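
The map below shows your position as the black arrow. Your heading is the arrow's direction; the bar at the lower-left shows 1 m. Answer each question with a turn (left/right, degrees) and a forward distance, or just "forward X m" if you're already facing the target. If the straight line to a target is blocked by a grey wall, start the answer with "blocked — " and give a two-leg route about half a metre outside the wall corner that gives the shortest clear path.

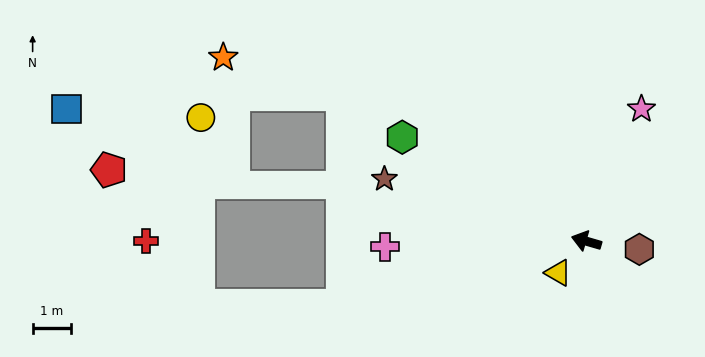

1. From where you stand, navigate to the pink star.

turn right 96°, forward 3.7 m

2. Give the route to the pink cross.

turn left 18°, forward 5.3 m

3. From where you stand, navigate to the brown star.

forward 5.5 m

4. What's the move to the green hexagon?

turn right 13°, forward 5.5 m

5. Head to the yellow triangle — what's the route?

turn left 64°, forward 1.1 m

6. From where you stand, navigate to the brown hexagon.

turn right 173°, forward 1.4 m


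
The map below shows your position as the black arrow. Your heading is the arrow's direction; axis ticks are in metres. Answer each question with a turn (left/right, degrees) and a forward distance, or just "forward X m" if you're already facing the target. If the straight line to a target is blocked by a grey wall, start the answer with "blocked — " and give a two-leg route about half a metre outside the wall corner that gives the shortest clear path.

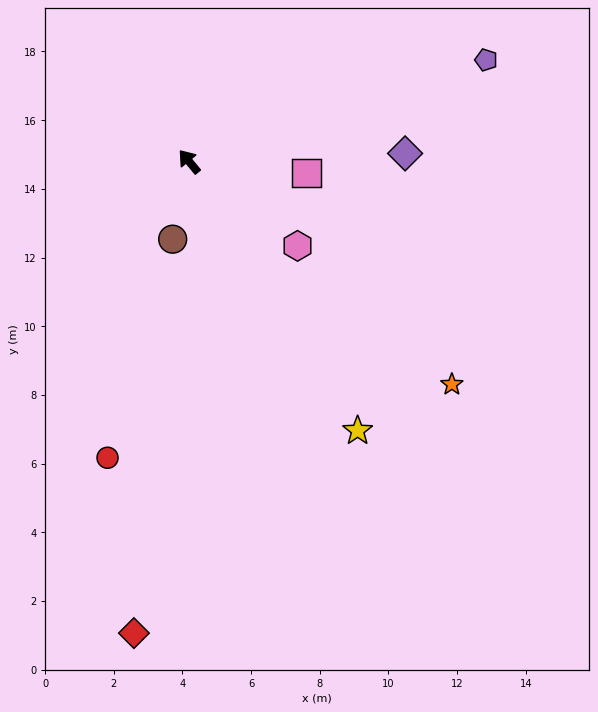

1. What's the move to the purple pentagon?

turn right 111°, forward 9.1 m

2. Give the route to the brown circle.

turn left 129°, forward 2.3 m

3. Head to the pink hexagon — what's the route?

turn right 167°, forward 4.0 m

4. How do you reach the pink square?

turn right 135°, forward 3.4 m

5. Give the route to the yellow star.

turn left 173°, forward 9.2 m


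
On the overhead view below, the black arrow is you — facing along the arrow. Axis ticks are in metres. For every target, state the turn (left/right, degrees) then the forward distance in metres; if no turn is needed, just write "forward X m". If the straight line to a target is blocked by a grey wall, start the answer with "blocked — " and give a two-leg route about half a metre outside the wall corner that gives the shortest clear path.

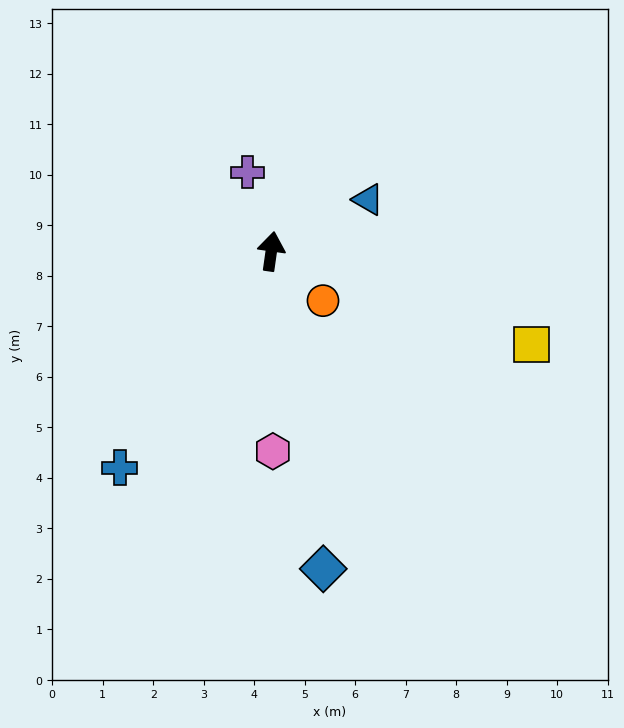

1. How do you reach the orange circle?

turn right 126°, forward 1.4 m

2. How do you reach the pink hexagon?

turn right 171°, forward 4.0 m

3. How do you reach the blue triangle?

turn right 54°, forward 2.2 m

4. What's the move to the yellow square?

turn right 102°, forward 5.5 m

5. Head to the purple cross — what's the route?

turn left 25°, forward 1.6 m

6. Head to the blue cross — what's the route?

turn left 153°, forward 5.2 m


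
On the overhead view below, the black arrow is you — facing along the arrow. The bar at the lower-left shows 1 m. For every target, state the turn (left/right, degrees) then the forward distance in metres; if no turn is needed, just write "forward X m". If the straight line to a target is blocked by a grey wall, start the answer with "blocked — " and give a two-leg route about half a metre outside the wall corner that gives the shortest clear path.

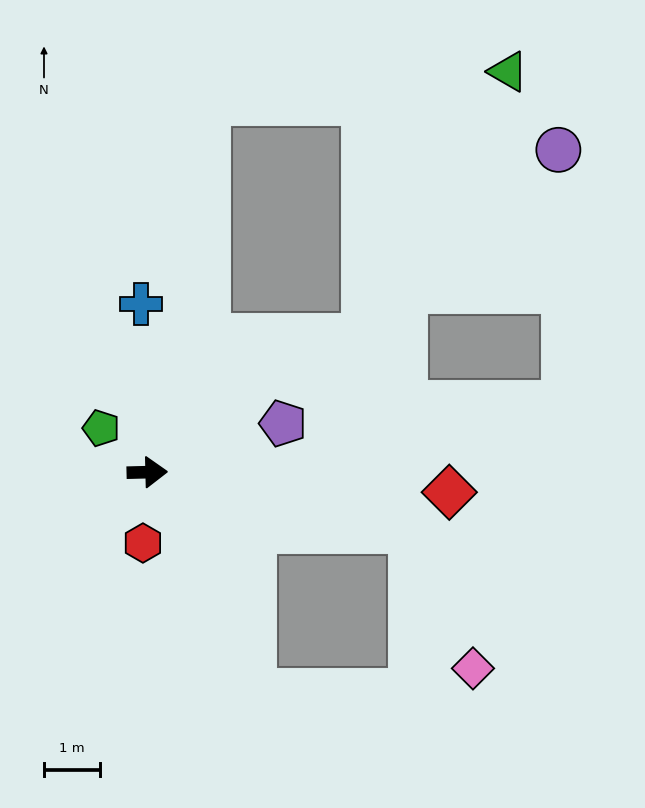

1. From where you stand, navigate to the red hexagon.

turn right 95°, forward 1.3 m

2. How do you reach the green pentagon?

turn left 135°, forward 1.1 m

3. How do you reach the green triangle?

blocked — turn left 79°, forward 6.7 m, then turn right 75°, forward 5.4 m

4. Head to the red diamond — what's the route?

turn right 5°, forward 5.4 m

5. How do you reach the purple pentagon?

turn left 18°, forward 2.6 m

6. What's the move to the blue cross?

turn left 91°, forward 3.0 m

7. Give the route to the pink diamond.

blocked — turn right 14°, forward 4.9 m, then turn right 54°, forward 2.7 m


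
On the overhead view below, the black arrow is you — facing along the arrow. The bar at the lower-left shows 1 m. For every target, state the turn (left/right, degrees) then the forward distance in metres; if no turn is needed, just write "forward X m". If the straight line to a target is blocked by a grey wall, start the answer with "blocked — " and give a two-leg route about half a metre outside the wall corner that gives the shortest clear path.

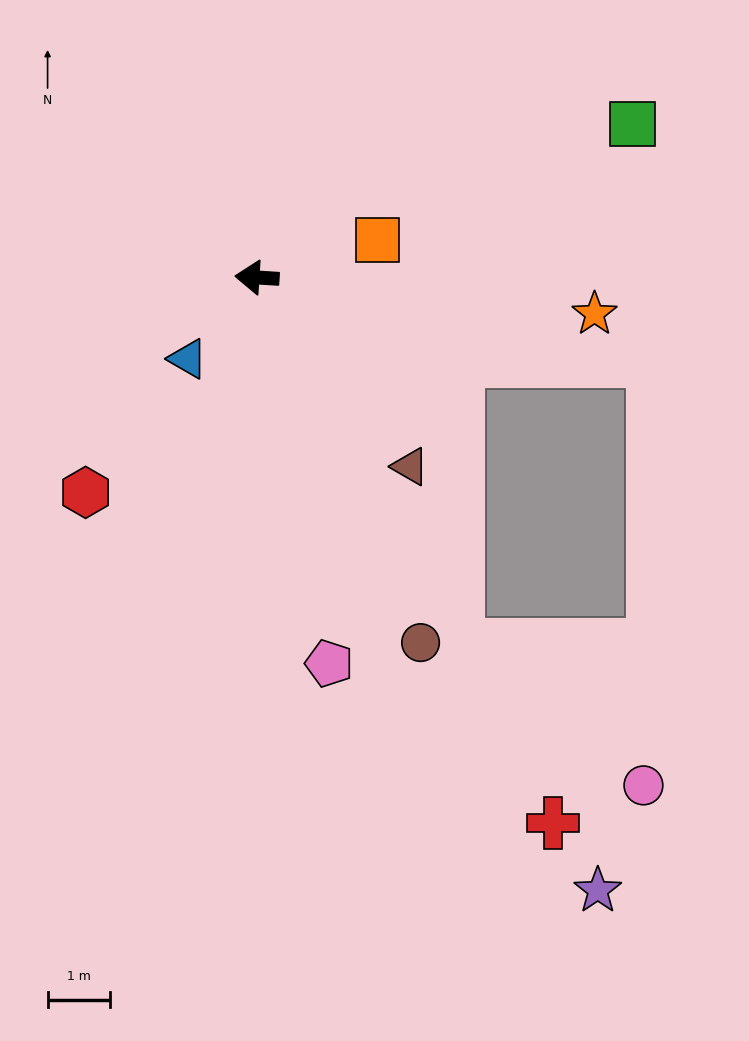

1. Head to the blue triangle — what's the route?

turn left 53°, forward 1.7 m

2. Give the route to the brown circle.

turn left 118°, forward 6.4 m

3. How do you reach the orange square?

turn right 159°, forward 2.0 m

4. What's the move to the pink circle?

blocked — turn left 122°, forward 6.7 m, then turn left 25°, forward 3.7 m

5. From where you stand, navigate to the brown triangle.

turn left 133°, forward 3.9 m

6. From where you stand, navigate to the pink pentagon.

turn left 104°, forward 6.3 m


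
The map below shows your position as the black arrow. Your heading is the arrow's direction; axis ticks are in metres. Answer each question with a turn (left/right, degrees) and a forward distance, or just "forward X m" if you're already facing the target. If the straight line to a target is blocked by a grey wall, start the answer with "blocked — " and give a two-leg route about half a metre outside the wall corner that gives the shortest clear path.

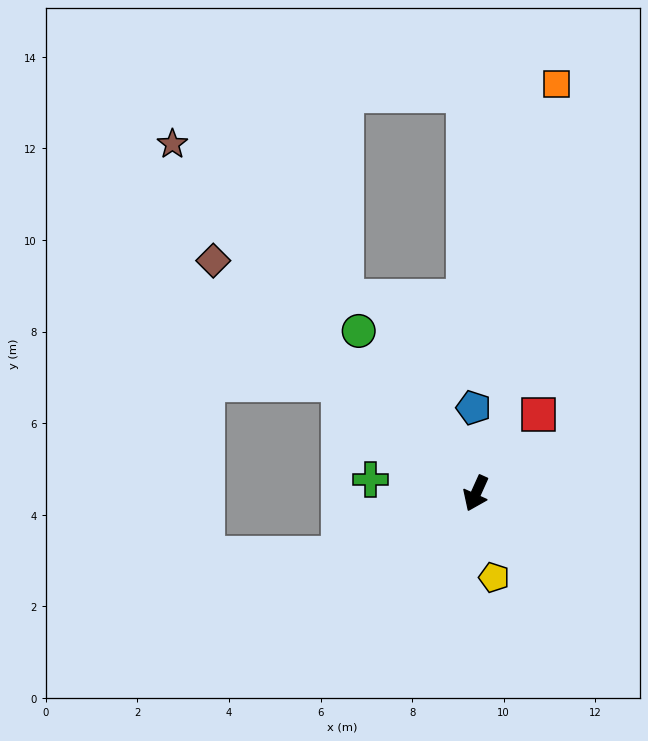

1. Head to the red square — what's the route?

turn left 166°, forward 2.2 m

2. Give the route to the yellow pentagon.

turn left 36°, forward 1.9 m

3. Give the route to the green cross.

turn right 73°, forward 2.3 m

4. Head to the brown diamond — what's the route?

turn right 107°, forward 7.7 m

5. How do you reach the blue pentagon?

turn right 154°, forward 1.9 m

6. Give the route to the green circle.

turn right 120°, forward 4.4 m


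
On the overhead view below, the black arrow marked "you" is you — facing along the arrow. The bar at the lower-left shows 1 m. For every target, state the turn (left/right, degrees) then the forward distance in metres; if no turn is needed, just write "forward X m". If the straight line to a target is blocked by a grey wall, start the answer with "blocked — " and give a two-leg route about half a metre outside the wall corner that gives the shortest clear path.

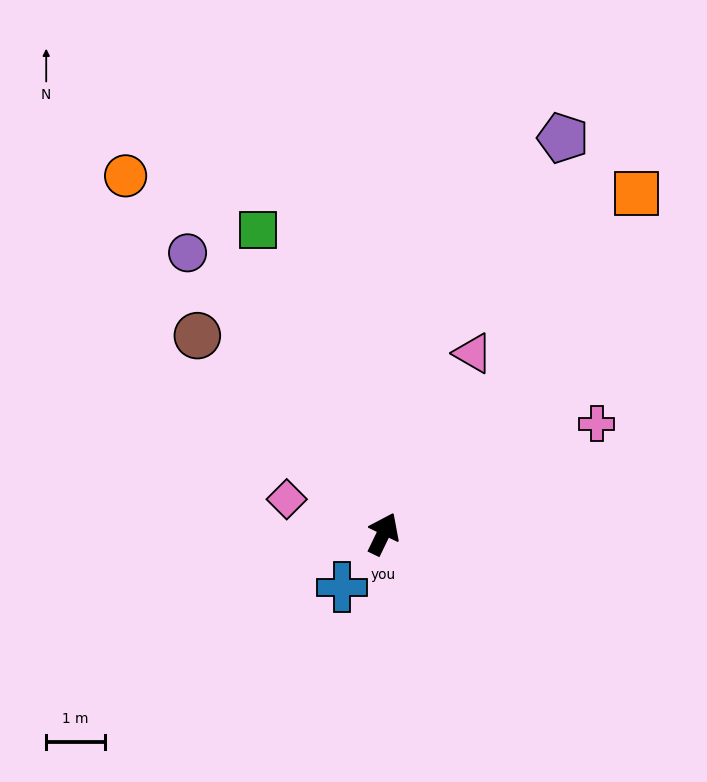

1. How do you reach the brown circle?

turn left 69°, forward 4.6 m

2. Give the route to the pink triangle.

forward 3.4 m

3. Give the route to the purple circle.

turn left 61°, forward 5.8 m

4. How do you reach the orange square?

turn right 11°, forward 7.2 m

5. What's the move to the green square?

turn left 48°, forward 5.6 m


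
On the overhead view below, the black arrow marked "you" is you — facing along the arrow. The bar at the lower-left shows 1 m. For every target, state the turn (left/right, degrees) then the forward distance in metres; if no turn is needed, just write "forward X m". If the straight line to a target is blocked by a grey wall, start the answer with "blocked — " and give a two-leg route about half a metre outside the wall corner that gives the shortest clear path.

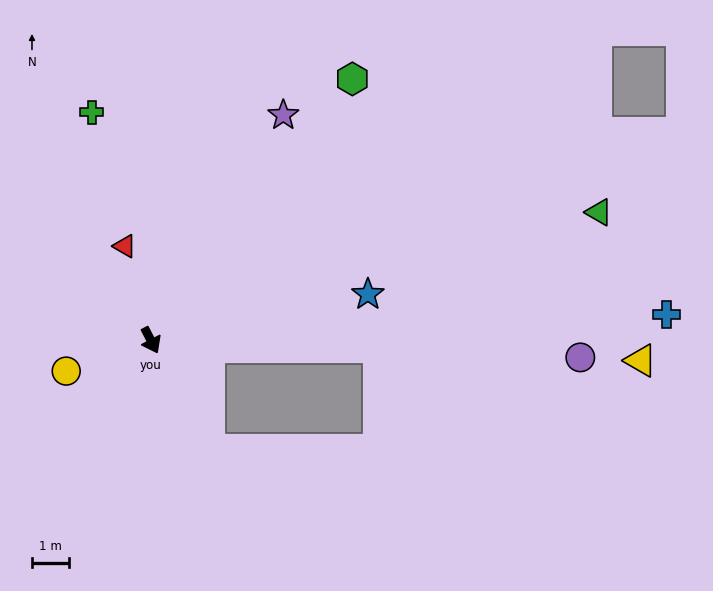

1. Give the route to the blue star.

turn left 75°, forward 5.9 m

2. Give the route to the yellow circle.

turn right 97°, forward 2.4 m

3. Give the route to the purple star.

turn left 122°, forward 7.0 m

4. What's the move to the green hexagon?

turn left 115°, forward 8.8 m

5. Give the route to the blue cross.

turn left 66°, forward 13.8 m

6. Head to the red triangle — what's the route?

turn left 168°, forward 2.6 m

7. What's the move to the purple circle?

turn left 61°, forward 11.5 m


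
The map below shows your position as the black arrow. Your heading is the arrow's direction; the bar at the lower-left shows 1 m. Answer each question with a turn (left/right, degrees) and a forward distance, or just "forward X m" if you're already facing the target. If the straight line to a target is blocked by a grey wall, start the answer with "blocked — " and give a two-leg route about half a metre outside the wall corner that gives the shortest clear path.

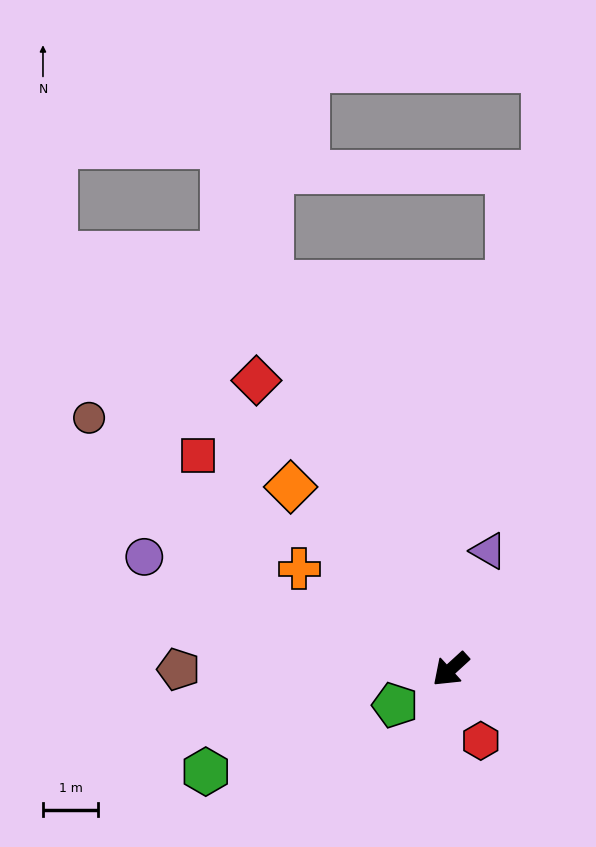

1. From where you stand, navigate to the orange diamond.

turn right 91°, forward 4.4 m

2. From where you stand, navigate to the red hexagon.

turn left 70°, forward 1.4 m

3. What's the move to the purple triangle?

turn right 150°, forward 2.3 m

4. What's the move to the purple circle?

turn right 63°, forward 5.9 m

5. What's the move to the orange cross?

turn right 76°, forward 3.3 m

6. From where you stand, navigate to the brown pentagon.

turn right 42°, forward 4.9 m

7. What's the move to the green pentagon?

turn right 10°, forward 1.2 m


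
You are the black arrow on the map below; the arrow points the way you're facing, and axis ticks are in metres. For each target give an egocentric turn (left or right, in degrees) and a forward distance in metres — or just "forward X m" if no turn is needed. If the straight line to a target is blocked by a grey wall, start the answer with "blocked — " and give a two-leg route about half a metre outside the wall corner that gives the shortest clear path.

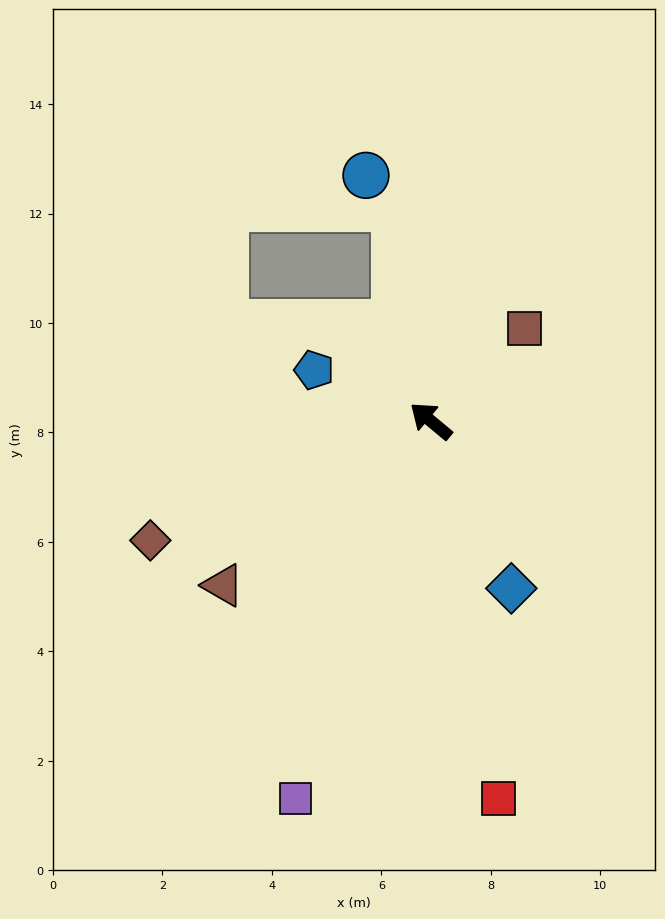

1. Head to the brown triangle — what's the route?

turn left 78°, forward 4.8 m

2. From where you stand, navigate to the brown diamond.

turn left 63°, forward 5.6 m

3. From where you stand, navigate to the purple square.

turn left 110°, forward 7.3 m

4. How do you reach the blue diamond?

turn left 156°, forward 3.4 m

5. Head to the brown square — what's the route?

turn right 95°, forward 2.4 m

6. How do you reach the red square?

turn left 140°, forward 7.0 m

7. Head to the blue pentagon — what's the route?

turn left 16°, forward 2.3 m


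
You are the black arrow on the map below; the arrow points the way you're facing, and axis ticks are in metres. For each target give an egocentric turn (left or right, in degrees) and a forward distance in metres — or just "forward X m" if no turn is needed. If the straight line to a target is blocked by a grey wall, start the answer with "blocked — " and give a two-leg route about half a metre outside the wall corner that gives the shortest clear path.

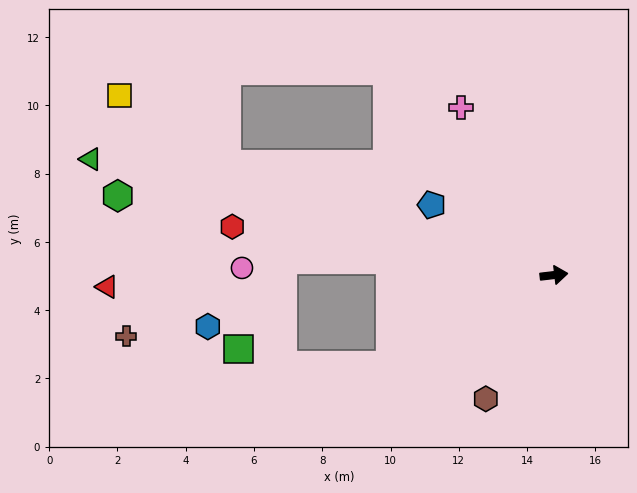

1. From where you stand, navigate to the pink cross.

turn left 112°, forward 5.6 m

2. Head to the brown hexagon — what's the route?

turn right 126°, forward 4.1 m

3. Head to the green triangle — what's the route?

turn left 159°, forward 14.0 m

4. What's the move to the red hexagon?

turn left 165°, forward 9.5 m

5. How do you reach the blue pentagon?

turn left 143°, forward 4.1 m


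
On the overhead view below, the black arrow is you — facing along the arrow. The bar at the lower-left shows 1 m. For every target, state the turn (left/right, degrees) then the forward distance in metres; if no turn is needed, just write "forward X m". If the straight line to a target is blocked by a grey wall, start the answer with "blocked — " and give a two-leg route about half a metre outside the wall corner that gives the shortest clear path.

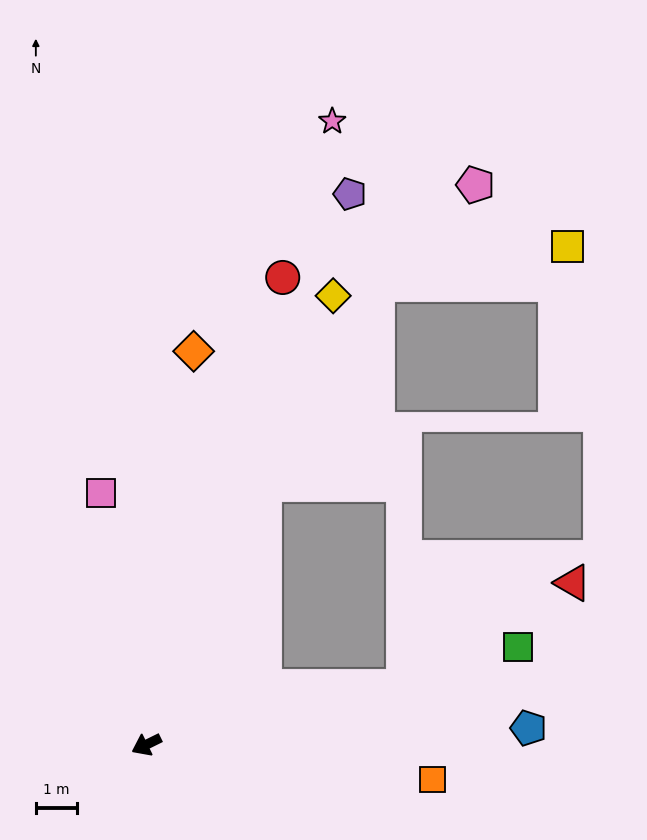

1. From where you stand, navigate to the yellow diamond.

turn right 139°, forward 11.8 m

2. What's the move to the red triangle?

blocked — turn left 167°, forward 6.4 m, then turn left 18°, forward 4.8 m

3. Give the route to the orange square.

turn left 147°, forward 7.0 m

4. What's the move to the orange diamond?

turn right 123°, forward 9.6 m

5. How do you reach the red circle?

turn right 132°, forward 11.8 m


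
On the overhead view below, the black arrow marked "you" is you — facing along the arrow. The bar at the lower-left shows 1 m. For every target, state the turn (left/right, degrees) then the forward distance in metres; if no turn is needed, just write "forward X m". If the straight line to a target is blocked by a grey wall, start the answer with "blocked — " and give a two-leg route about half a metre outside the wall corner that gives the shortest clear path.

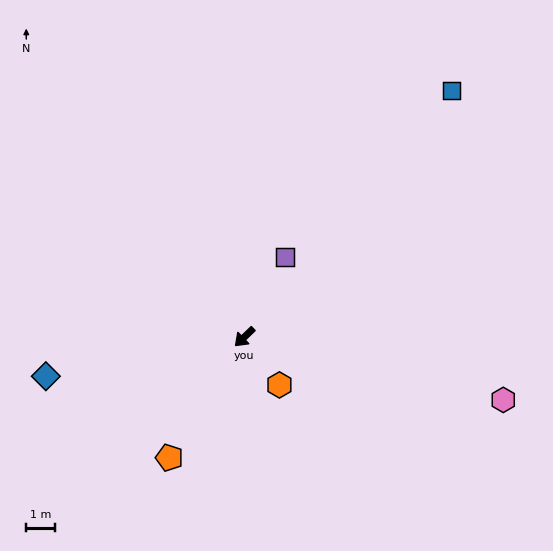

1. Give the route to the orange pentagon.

turn left 14°, forward 4.9 m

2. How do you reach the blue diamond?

turn right 33°, forward 7.0 m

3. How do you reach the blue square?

turn right 174°, forward 11.1 m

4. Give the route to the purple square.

turn right 161°, forward 3.1 m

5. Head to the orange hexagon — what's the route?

turn left 82°, forward 2.1 m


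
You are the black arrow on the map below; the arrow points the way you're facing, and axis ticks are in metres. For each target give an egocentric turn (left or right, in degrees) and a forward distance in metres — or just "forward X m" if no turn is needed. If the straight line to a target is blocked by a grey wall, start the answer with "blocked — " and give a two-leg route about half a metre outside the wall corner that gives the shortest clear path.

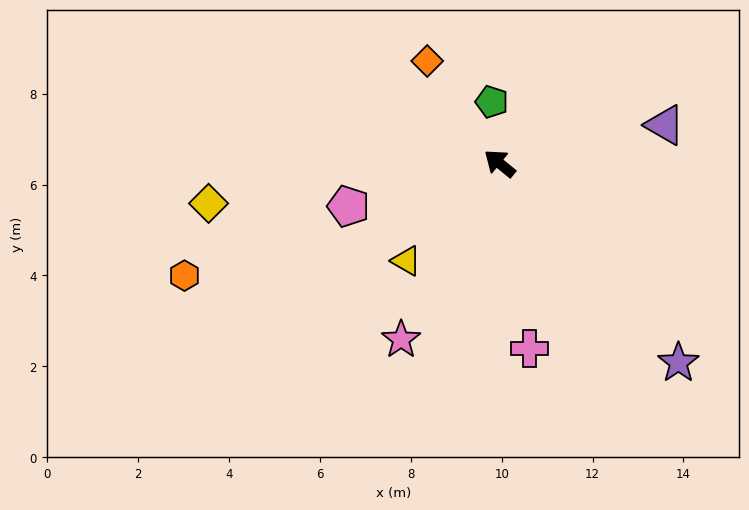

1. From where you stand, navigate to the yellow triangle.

turn left 85°, forward 3.0 m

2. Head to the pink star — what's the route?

turn left 100°, forward 4.4 m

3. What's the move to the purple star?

turn left 171°, forward 5.9 m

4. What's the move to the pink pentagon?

turn left 55°, forward 3.5 m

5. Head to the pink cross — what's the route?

turn left 138°, forward 4.1 m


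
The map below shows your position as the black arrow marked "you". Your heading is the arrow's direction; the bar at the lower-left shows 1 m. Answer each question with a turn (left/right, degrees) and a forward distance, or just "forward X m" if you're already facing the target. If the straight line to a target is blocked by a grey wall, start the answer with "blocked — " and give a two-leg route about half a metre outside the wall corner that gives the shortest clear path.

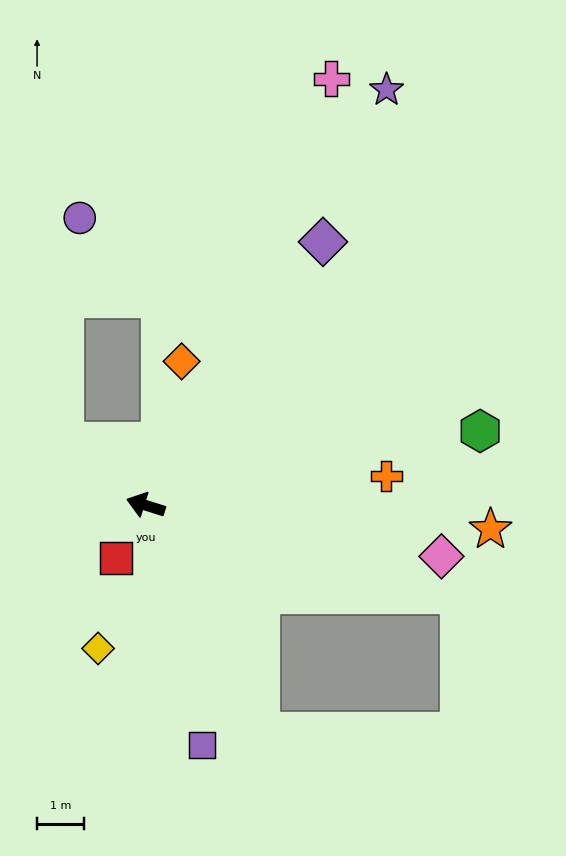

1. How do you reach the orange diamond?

turn right 87°, forward 3.2 m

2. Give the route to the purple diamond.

turn right 106°, forward 6.8 m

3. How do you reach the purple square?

turn left 121°, forward 5.2 m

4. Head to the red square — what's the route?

turn left 78°, forward 1.3 m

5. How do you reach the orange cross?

turn right 156°, forward 5.2 m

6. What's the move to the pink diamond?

turn right 172°, forward 6.4 m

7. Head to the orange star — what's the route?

turn right 166°, forward 7.4 m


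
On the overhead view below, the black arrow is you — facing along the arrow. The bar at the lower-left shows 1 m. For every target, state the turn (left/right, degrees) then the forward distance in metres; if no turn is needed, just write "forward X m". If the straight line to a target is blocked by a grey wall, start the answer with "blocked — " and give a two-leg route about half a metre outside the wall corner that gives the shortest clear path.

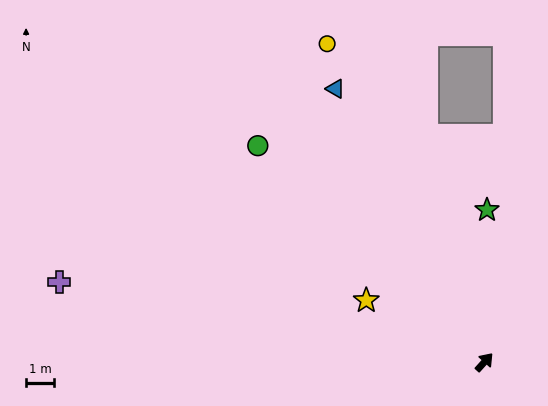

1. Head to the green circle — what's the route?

turn left 88°, forward 11.2 m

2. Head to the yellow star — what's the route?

turn left 104°, forward 4.8 m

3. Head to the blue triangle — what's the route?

turn left 71°, forward 11.2 m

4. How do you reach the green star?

turn left 41°, forward 5.5 m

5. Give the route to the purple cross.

turn left 121°, forward 15.5 m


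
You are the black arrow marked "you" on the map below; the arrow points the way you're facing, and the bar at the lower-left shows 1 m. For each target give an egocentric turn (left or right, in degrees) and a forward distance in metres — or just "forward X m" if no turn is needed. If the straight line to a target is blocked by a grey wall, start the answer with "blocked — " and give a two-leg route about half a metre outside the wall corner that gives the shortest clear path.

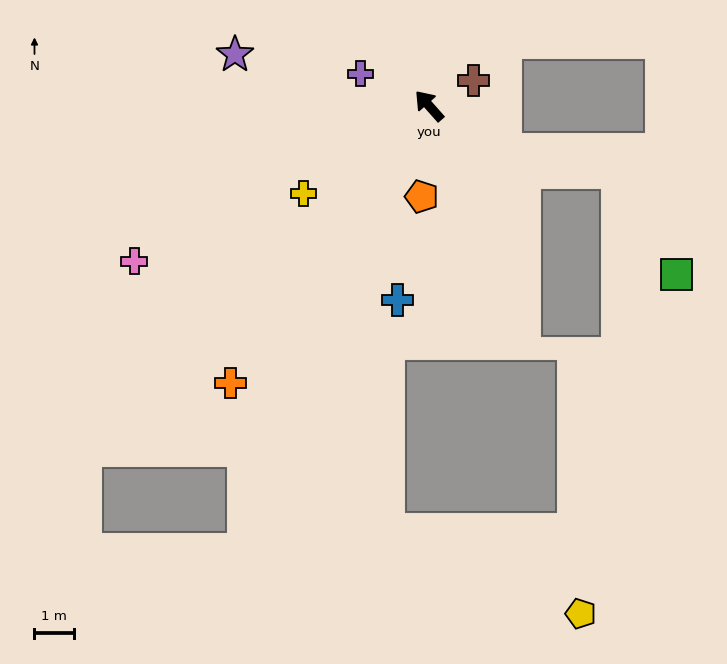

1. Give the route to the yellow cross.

turn left 83°, forward 3.9 m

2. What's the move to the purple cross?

turn left 23°, forward 1.9 m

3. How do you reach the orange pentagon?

turn left 134°, forward 2.3 m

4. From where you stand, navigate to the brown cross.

turn right 102°, forward 1.3 m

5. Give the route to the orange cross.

turn left 103°, forward 8.6 m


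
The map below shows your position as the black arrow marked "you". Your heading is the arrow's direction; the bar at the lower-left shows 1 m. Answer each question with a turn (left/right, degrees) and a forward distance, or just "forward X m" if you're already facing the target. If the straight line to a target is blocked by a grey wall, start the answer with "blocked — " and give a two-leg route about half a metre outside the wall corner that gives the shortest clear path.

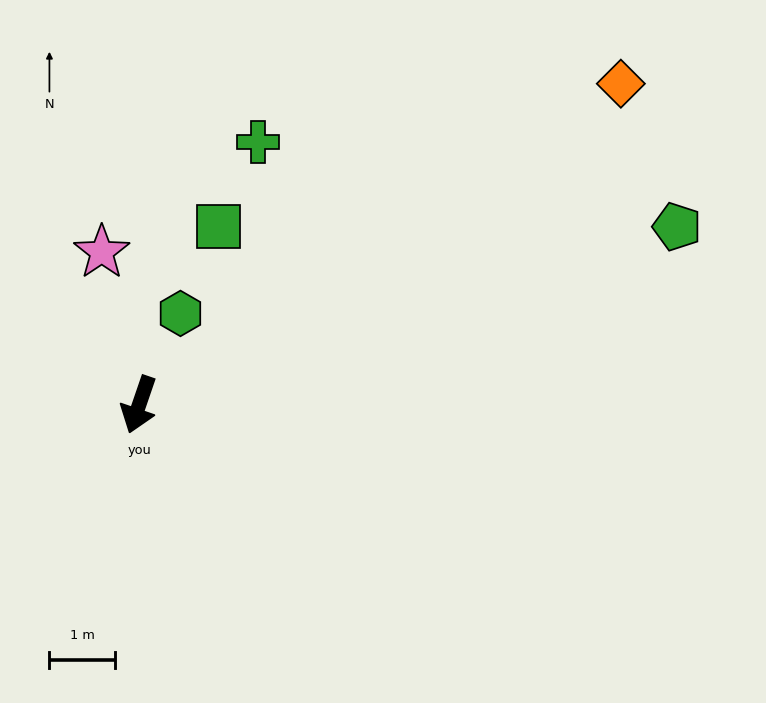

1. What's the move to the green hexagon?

turn left 175°, forward 1.5 m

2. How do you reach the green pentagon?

turn left 127°, forward 8.7 m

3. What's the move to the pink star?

turn right 147°, forward 2.4 m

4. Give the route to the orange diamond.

turn left 143°, forward 8.9 m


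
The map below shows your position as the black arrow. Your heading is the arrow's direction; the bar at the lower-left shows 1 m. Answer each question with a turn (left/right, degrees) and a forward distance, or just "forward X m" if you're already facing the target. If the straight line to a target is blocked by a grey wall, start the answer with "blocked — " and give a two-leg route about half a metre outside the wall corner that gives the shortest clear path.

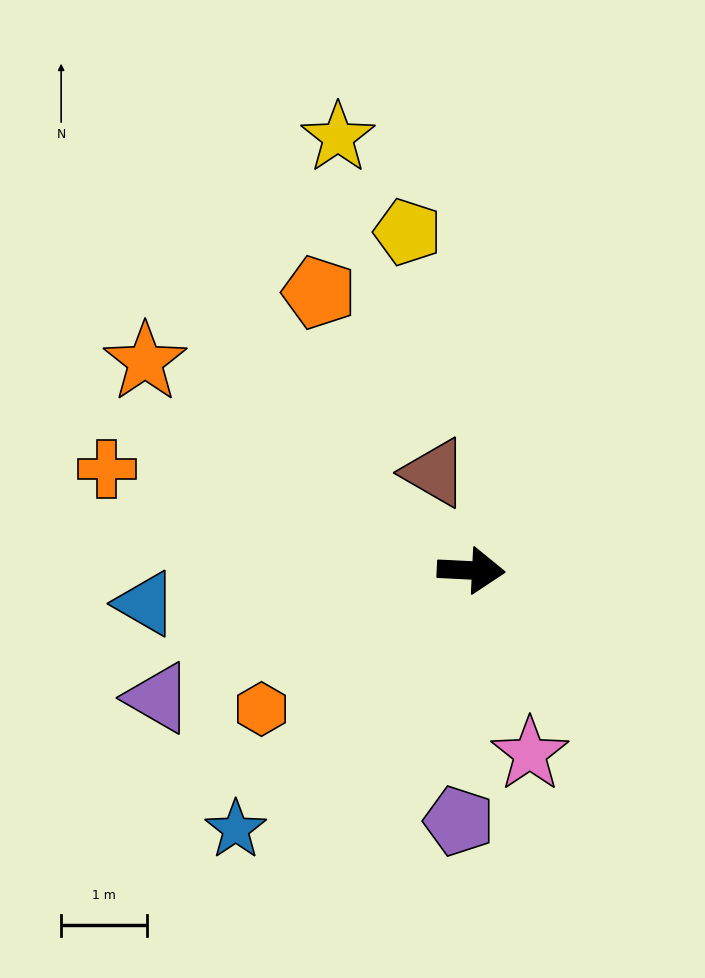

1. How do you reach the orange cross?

turn left 167°, forward 4.4 m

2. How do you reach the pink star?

turn right 69°, forward 2.3 m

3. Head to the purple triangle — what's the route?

turn right 155°, forward 4.0 m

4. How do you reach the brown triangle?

turn left 113°, forward 1.2 m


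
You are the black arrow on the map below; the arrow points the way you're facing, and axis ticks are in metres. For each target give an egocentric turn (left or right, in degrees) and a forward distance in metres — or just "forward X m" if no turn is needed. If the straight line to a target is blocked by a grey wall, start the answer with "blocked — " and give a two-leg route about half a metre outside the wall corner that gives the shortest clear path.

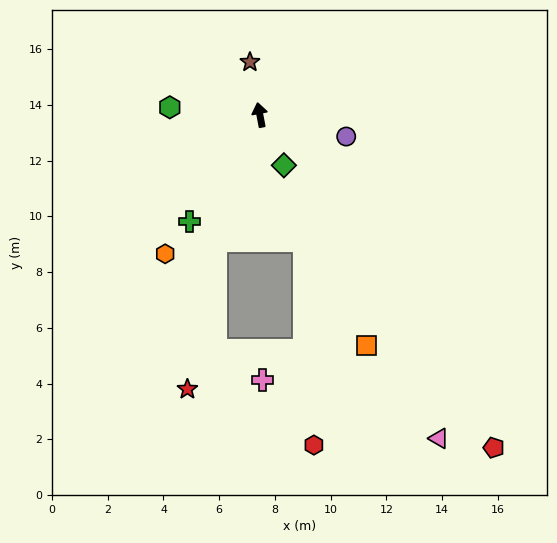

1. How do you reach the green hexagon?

turn left 74°, forward 3.2 m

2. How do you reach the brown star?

forward 1.9 m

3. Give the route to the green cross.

turn left 136°, forward 4.6 m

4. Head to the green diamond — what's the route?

turn right 165°, forward 2.0 m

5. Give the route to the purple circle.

turn right 115°, forward 3.2 m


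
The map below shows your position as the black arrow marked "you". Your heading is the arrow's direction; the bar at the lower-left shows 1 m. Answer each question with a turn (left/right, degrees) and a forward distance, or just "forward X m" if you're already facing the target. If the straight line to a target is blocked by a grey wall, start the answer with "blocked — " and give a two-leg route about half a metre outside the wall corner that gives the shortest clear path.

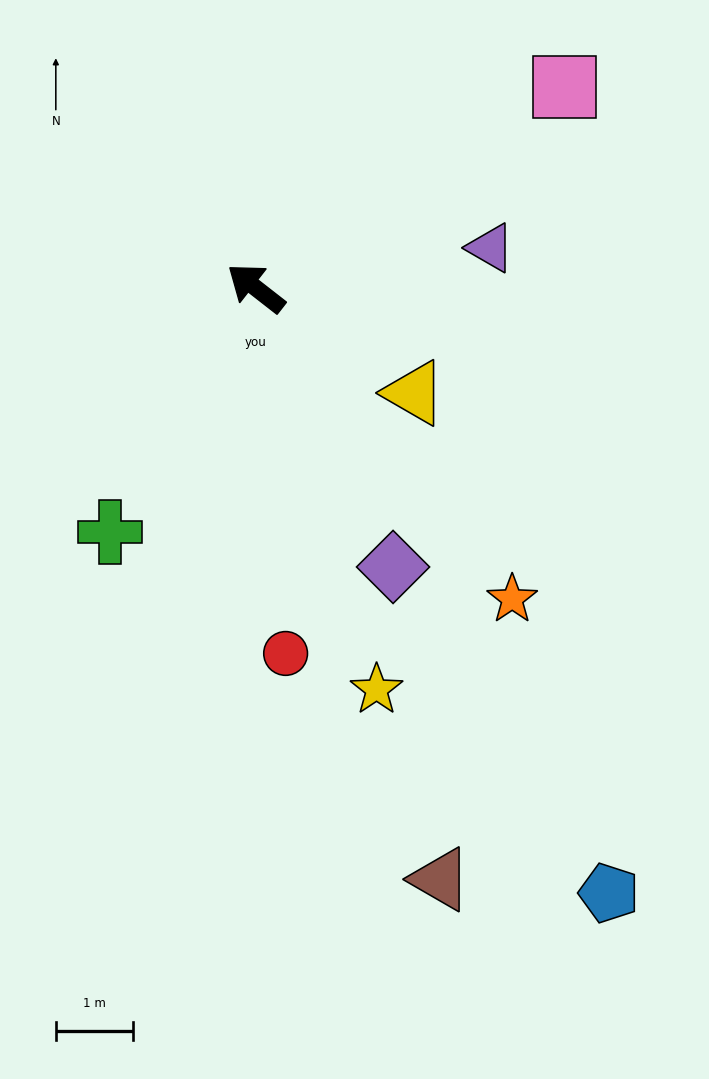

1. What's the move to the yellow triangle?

turn right 176°, forward 2.5 m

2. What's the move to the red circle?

turn left 133°, forward 4.7 m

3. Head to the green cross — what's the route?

turn left 97°, forward 3.7 m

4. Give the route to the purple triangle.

turn right 132°, forward 3.1 m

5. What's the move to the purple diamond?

turn left 154°, forward 4.0 m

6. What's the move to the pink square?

turn right 109°, forward 4.8 m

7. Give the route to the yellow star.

turn left 145°, forward 5.4 m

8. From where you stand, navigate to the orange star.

turn left 167°, forward 5.2 m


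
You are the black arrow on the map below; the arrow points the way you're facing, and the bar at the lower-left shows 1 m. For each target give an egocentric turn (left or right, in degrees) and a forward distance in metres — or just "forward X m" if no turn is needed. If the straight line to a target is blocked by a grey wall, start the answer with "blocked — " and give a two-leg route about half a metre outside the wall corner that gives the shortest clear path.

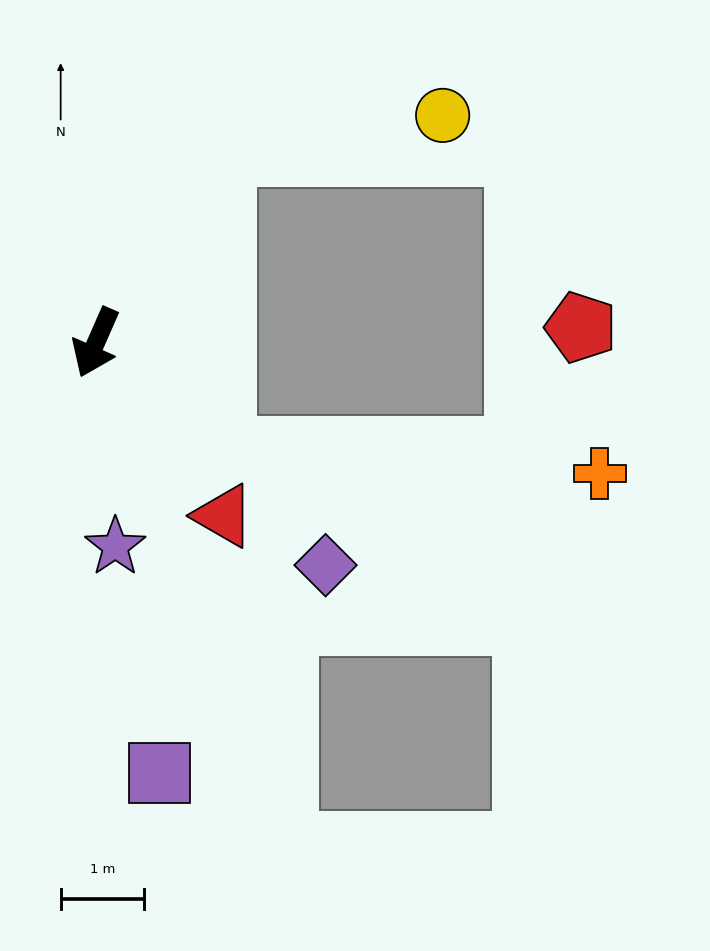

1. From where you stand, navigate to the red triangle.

turn left 60°, forward 2.6 m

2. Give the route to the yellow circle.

blocked — turn left 171°, forward 2.7 m, then turn right 48°, forward 2.7 m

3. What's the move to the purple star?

turn left 29°, forward 2.4 m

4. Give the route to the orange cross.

blocked — turn left 72°, forward 2.0 m, then turn left 39°, forward 4.5 m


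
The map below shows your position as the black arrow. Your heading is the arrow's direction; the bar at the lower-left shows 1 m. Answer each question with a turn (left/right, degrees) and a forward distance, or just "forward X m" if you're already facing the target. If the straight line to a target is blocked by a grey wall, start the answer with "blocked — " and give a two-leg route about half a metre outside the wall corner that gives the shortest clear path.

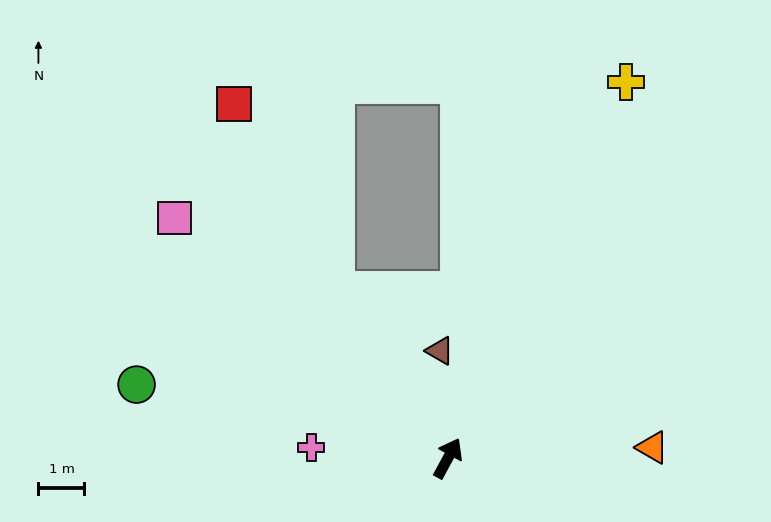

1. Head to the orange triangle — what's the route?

turn right 59°, forward 4.4 m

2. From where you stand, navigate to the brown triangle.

turn left 33°, forward 2.3 m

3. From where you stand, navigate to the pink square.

turn left 77°, forward 7.9 m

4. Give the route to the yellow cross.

turn left 3°, forward 9.0 m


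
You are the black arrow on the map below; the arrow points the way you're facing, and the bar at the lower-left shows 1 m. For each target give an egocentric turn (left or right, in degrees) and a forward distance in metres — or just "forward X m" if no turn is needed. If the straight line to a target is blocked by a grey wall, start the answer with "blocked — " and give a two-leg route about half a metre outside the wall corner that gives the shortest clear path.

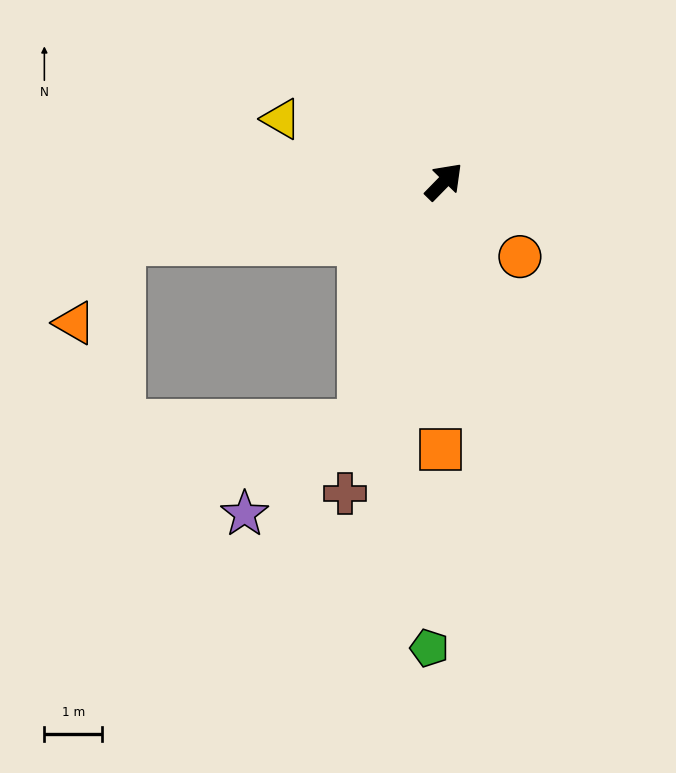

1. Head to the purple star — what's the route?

blocked — turn right 154°, forward 4.4 m, then turn right 34°, forward 2.6 m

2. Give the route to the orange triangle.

blocked — turn left 145°, forward 5.7 m, then turn left 50°, forward 1.6 m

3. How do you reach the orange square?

turn right 136°, forward 4.6 m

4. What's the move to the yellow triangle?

turn left 113°, forward 3.0 m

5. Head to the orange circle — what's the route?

turn right 90°, forward 1.8 m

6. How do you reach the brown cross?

turn right 153°, forward 5.7 m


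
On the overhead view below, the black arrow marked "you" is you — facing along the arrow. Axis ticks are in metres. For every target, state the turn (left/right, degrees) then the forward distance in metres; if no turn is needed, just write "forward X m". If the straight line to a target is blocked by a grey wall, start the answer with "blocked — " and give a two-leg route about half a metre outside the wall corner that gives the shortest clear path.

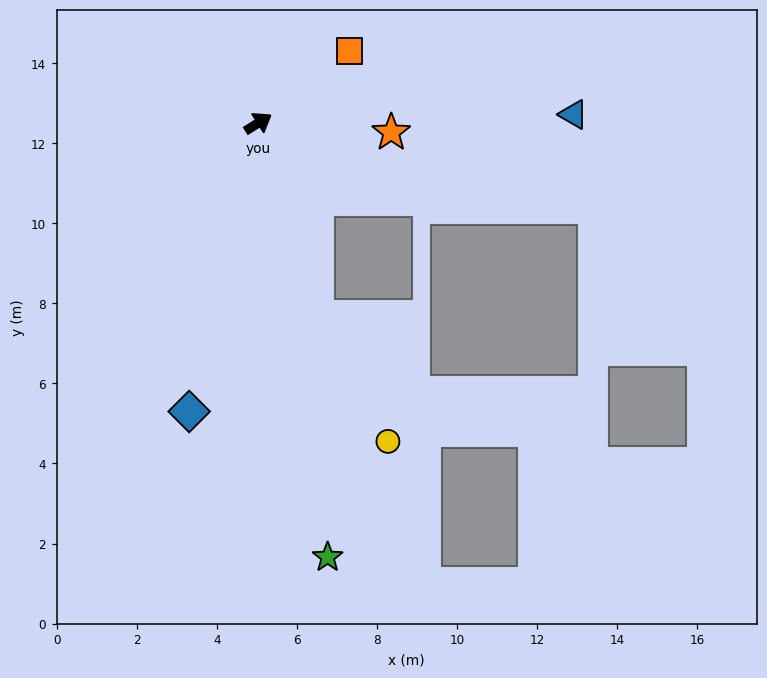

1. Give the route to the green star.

turn right 113°, forward 11.0 m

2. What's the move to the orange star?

turn right 36°, forward 3.3 m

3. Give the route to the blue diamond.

turn right 136°, forward 7.4 m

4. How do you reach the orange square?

turn left 6°, forward 2.9 m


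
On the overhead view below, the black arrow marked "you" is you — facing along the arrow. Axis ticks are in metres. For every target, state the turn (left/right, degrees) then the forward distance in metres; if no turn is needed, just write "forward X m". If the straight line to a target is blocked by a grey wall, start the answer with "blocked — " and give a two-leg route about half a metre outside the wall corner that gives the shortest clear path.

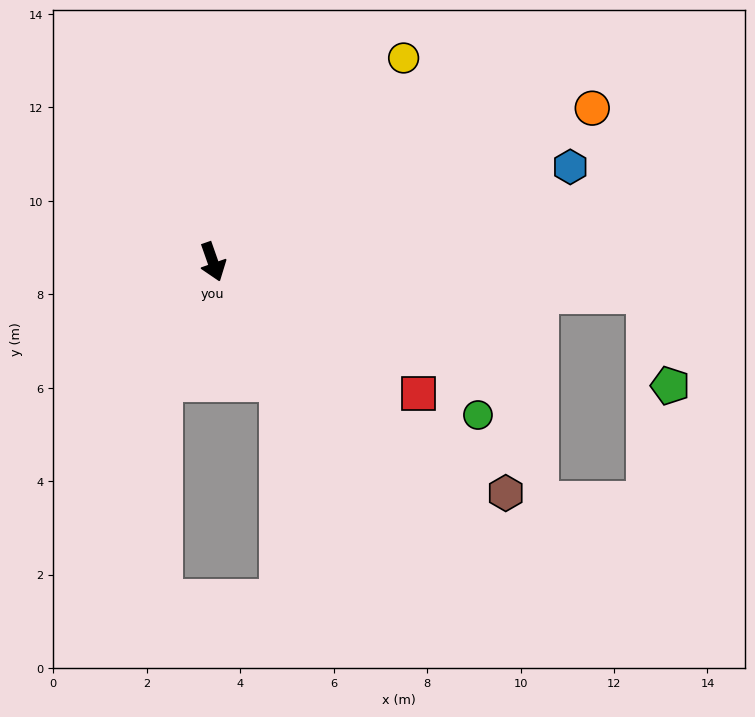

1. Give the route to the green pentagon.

blocked — turn left 66°, forward 9.3 m, then turn right 71°, forward 2.0 m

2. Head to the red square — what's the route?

turn left 38°, forward 5.2 m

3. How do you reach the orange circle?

turn left 93°, forward 8.8 m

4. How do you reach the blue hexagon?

turn left 86°, forward 7.9 m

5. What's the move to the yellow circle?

turn left 118°, forward 6.0 m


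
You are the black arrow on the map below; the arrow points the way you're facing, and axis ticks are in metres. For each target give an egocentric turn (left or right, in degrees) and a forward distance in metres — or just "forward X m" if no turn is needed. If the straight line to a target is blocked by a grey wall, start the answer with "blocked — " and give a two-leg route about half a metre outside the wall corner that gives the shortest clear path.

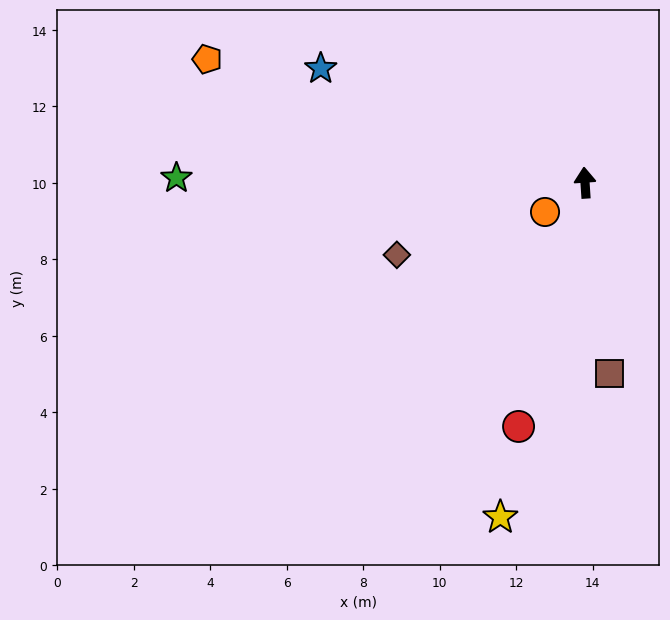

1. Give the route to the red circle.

turn left 161°, forward 6.6 m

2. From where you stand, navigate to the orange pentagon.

turn left 68°, forward 10.4 m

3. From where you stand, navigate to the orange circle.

turn left 122°, forward 1.3 m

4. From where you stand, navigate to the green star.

turn left 86°, forward 10.7 m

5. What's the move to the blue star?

turn left 63°, forward 7.5 m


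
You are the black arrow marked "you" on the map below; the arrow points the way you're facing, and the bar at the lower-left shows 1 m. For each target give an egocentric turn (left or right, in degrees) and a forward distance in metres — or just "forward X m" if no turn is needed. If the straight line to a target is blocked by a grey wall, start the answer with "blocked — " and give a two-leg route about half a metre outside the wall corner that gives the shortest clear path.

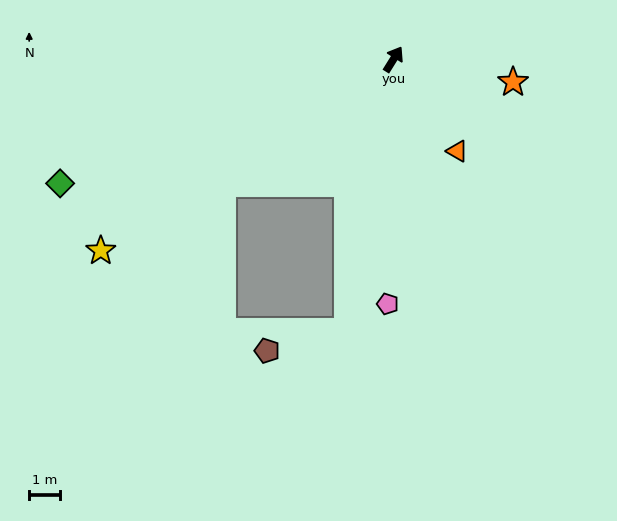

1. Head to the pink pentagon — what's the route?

turn right 149°, forward 7.9 m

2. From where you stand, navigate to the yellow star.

turn left 155°, forward 11.3 m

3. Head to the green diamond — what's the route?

turn left 142°, forward 11.5 m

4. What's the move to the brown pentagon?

blocked — turn right 158°, forward 8.9 m, then turn right 66°, forward 2.6 m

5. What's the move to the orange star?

turn right 69°, forward 3.9 m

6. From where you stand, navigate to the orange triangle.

turn right 113°, forward 3.6 m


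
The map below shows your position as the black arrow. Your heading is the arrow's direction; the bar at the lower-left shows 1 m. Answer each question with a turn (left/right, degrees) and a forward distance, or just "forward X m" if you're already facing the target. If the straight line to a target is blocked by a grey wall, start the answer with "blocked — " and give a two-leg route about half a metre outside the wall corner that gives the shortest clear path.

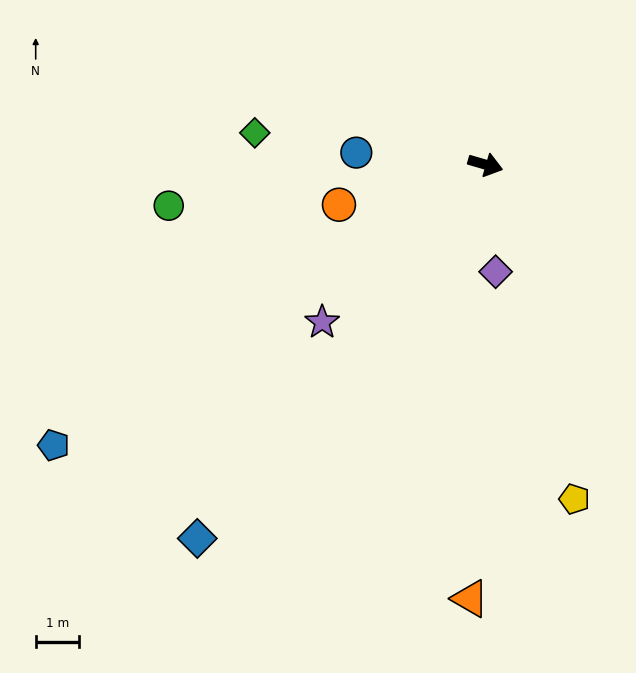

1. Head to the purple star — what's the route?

turn right 120°, forward 5.2 m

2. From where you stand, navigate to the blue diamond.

turn right 111°, forward 10.8 m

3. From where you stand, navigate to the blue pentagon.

turn right 131°, forward 11.8 m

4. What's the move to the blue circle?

turn right 169°, forward 3.0 m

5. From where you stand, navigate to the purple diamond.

turn right 68°, forward 2.5 m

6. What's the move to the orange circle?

turn right 149°, forward 3.5 m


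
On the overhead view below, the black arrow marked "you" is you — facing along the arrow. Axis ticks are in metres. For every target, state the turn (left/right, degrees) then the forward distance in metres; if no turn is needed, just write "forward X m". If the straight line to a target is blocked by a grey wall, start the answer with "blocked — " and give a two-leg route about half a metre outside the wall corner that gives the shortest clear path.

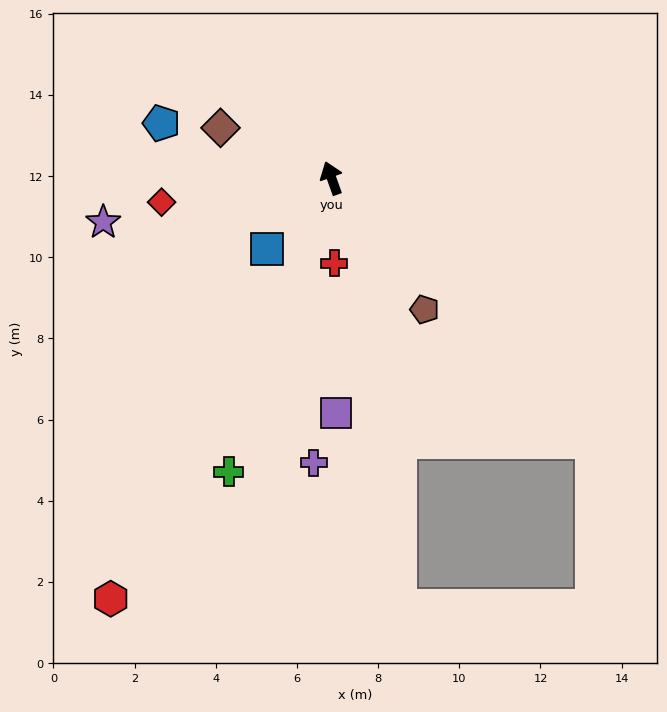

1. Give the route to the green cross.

turn left 141°, forward 7.7 m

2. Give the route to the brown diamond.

turn left 46°, forward 3.0 m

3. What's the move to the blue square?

turn left 118°, forward 2.4 m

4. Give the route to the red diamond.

turn left 78°, forward 4.2 m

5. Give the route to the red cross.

turn left 162°, forward 2.1 m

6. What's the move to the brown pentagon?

turn right 164°, forward 4.0 m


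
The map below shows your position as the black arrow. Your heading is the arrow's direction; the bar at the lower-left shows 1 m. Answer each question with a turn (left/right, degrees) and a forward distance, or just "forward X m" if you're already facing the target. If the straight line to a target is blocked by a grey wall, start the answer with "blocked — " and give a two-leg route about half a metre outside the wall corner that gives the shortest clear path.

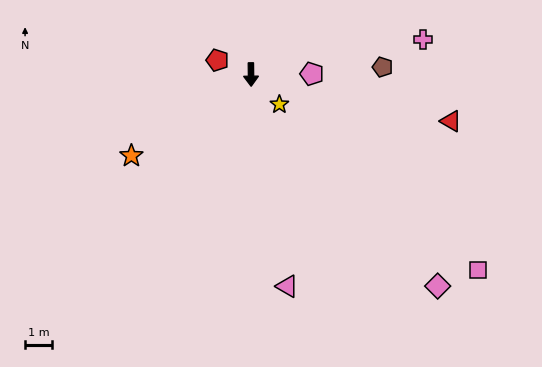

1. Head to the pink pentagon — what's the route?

turn left 90°, forward 2.3 m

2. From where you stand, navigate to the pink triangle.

turn left 9°, forward 8.0 m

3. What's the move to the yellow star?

turn left 43°, forward 1.5 m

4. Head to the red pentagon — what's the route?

turn right 114°, forward 1.4 m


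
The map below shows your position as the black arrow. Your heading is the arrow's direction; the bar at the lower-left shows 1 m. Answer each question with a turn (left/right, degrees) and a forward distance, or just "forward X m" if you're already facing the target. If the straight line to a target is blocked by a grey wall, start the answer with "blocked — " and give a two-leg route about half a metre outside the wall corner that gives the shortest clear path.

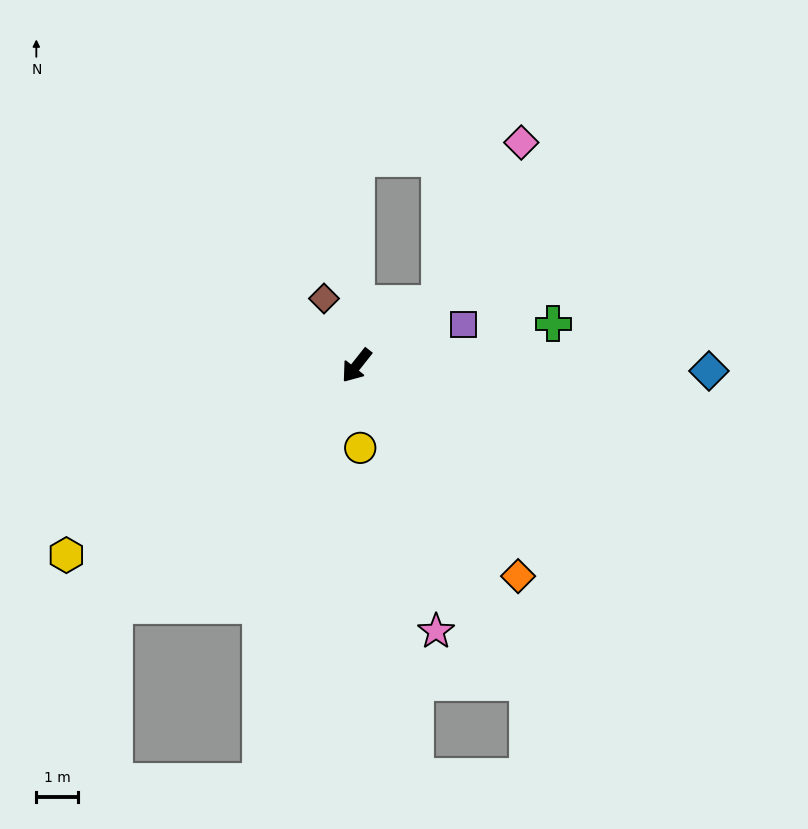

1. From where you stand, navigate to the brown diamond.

turn right 116°, forward 1.8 m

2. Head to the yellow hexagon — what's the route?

turn right 19°, forward 8.3 m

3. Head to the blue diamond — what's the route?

turn left 127°, forward 8.4 m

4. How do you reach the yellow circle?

turn left 41°, forward 2.0 m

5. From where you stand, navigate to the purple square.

turn left 149°, forward 2.7 m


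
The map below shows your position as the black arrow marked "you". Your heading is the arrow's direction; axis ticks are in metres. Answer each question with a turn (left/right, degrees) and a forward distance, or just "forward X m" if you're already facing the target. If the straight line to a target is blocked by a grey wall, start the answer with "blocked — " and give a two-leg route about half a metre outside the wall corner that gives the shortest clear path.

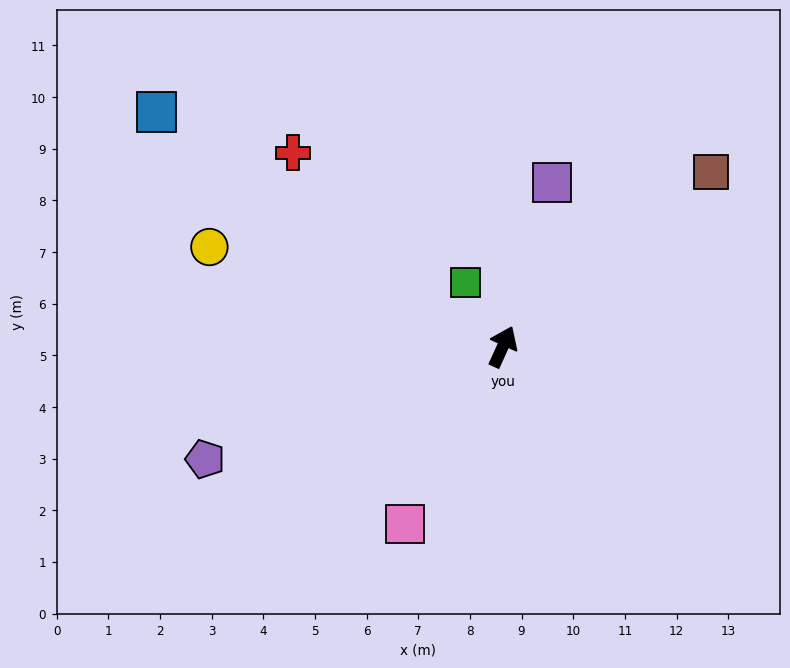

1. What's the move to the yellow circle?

turn left 96°, forward 6.0 m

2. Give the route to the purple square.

turn left 8°, forward 3.3 m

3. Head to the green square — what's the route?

turn left 55°, forward 1.4 m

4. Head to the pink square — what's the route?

turn left 176°, forward 3.9 m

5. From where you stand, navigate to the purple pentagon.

turn left 135°, forward 6.2 m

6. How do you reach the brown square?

turn right 26°, forward 5.3 m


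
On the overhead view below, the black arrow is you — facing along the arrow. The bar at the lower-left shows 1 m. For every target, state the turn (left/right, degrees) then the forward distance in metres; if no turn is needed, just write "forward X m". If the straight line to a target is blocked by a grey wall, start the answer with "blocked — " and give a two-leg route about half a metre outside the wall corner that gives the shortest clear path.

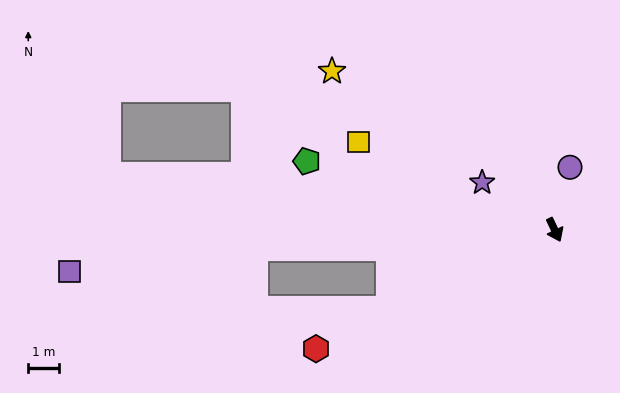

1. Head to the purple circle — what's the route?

turn left 141°, forward 2.1 m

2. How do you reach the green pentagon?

turn right 131°, forward 8.3 m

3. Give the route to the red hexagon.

turn right 89°, forward 8.6 m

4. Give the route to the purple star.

turn right 148°, forward 2.8 m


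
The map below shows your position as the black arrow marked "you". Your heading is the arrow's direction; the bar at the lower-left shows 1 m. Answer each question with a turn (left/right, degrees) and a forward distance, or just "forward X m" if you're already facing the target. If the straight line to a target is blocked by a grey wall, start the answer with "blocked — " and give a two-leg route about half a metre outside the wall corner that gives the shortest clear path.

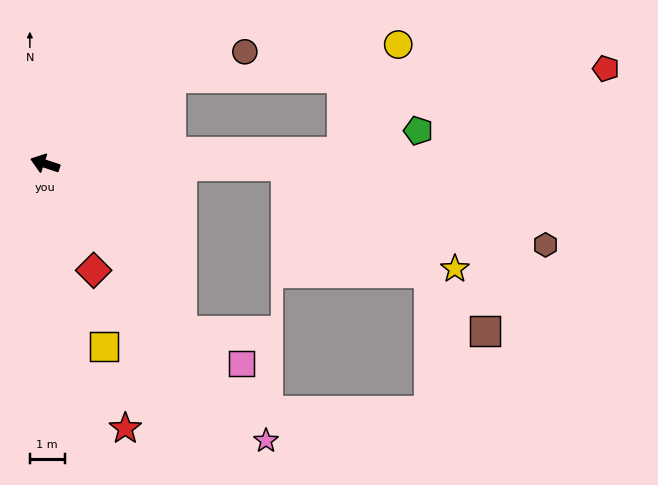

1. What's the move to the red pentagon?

blocked — turn right 128°, forward 4.4 m, then turn right 32°, forward 12.5 m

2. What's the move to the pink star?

turn left 147°, forward 10.2 m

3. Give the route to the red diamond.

turn left 133°, forward 3.4 m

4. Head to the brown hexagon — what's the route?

blocked — turn right 162°, forward 6.9 m, then turn right 17°, forward 7.8 m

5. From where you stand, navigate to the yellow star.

blocked — turn right 162°, forward 6.9 m, then turn right 31°, forward 5.7 m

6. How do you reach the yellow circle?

blocked — turn right 159°, forward 8.5 m, then turn left 60°, forward 3.5 m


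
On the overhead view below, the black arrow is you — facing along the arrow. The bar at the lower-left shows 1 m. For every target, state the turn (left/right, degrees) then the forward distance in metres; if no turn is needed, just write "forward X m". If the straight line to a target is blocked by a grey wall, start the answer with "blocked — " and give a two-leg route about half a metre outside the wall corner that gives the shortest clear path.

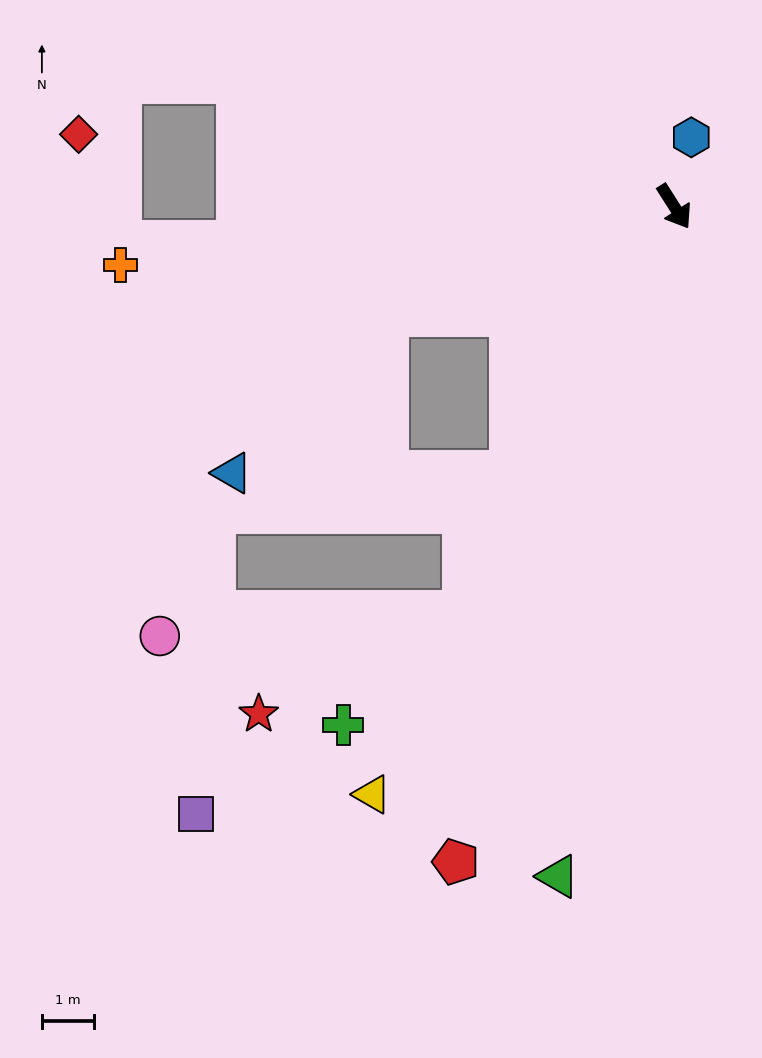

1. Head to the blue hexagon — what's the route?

turn left 134°, forward 1.4 m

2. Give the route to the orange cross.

turn right 117°, forward 10.7 m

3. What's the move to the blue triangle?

blocked — turn right 102°, forward 5.9 m, then turn left 25°, forward 4.2 m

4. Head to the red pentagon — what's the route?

turn right 51°, forward 13.2 m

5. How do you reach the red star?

blocked — turn right 60°, forward 8.8 m, then turn right 36°, forward 4.4 m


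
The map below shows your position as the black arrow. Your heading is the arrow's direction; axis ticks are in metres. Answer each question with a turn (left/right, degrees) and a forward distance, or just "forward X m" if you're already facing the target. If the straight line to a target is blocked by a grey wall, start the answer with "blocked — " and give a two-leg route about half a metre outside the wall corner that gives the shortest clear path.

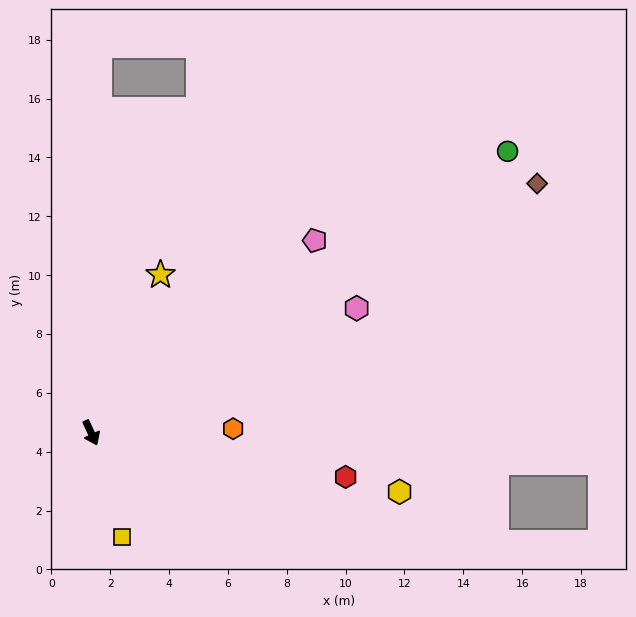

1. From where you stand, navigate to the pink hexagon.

turn left 90°, forward 10.0 m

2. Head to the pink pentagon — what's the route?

turn left 106°, forward 10.0 m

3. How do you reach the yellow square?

turn right 8°, forward 3.7 m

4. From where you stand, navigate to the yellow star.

turn left 131°, forward 5.9 m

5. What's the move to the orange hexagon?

turn left 67°, forward 4.8 m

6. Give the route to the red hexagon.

turn left 55°, forward 8.8 m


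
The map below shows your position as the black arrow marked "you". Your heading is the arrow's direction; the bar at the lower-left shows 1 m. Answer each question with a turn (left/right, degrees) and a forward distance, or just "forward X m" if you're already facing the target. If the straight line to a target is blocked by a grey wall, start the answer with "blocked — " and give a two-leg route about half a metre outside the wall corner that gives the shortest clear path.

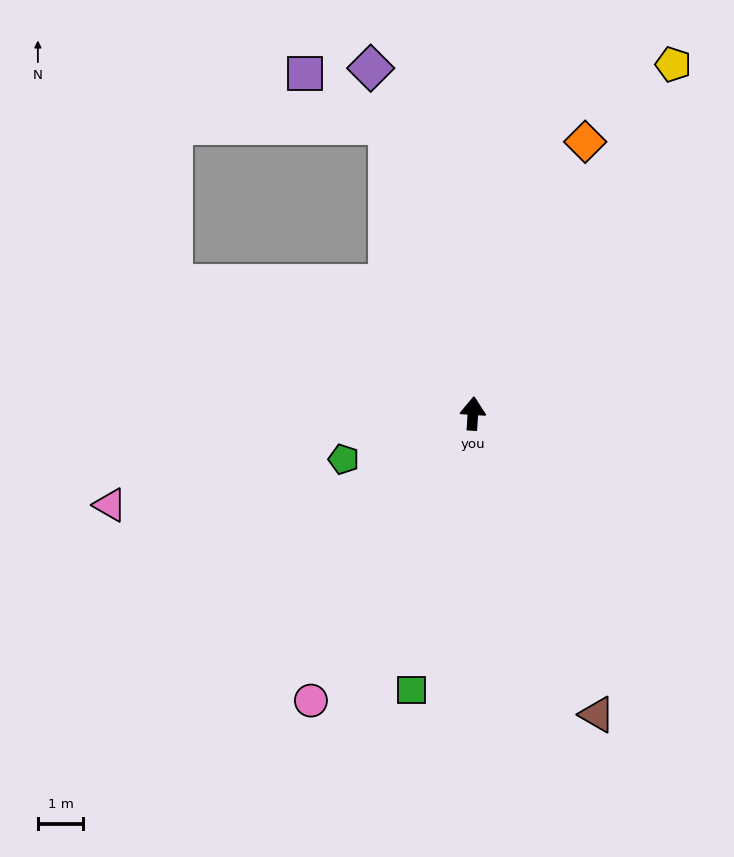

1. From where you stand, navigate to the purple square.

blocked — turn left 20°, forward 6.6 m, then turn left 42°, forward 2.1 m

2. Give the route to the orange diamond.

turn right 19°, forward 6.5 m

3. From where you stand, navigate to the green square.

turn left 171°, forward 6.2 m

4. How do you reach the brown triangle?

turn right 154°, forward 7.2 m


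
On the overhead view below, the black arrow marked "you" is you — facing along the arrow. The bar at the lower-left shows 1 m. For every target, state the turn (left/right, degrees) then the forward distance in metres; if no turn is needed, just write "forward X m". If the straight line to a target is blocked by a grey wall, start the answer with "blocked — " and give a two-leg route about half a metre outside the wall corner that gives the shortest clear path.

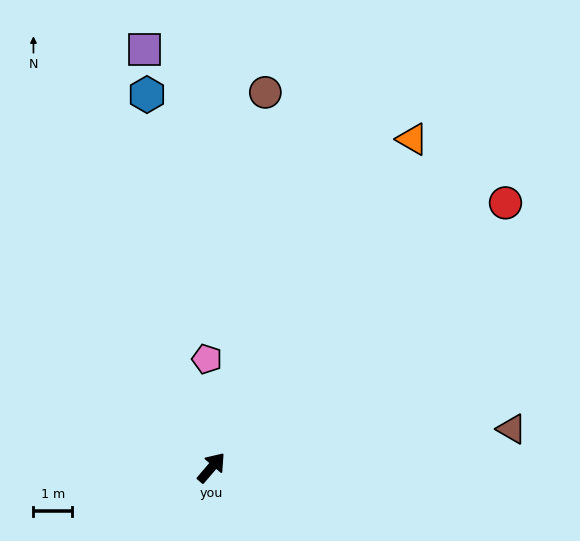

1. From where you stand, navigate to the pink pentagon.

turn left 43°, forward 2.8 m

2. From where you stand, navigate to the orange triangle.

turn left 9°, forward 9.9 m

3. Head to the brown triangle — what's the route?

turn right 42°, forward 7.8 m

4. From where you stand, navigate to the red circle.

turn right 7°, forward 10.2 m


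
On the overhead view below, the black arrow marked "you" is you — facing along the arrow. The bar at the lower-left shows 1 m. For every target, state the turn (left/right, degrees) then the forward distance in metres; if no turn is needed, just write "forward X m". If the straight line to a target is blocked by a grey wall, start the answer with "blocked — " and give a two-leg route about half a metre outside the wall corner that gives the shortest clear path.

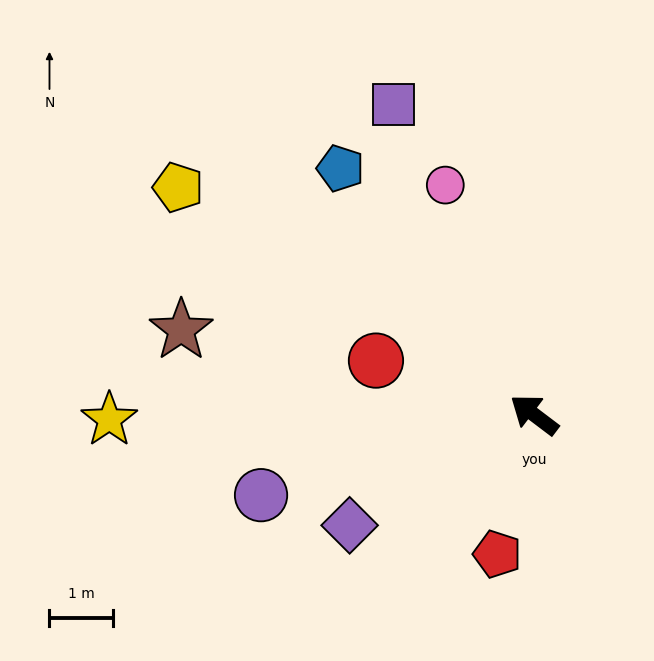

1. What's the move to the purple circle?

turn left 54°, forward 4.4 m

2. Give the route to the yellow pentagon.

turn left 5°, forward 6.6 m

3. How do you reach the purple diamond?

turn left 68°, forward 3.4 m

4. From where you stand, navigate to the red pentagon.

turn left 112°, forward 2.3 m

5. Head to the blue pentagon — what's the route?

turn right 15°, forward 4.9 m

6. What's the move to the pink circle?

turn right 32°, forward 3.8 m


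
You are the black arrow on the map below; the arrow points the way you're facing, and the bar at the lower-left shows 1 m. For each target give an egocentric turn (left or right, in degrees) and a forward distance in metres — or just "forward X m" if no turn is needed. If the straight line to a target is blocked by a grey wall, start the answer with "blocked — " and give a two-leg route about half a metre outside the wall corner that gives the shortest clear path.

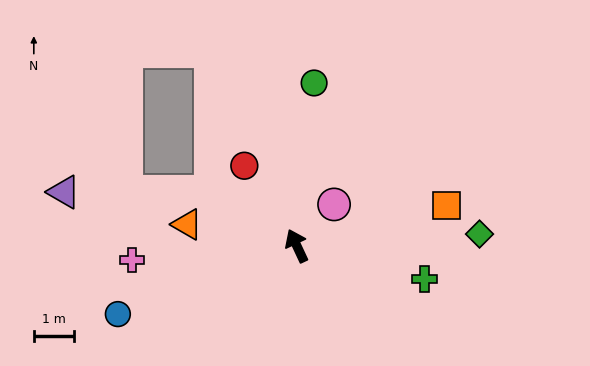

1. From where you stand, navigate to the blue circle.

turn left 86°, forward 4.8 m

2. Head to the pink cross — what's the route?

turn left 70°, forward 4.2 m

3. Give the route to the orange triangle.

turn left 54°, forward 2.8 m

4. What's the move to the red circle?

turn left 8°, forward 2.4 m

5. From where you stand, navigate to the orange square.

turn right 100°, forward 3.9 m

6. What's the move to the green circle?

turn right 31°, forward 4.1 m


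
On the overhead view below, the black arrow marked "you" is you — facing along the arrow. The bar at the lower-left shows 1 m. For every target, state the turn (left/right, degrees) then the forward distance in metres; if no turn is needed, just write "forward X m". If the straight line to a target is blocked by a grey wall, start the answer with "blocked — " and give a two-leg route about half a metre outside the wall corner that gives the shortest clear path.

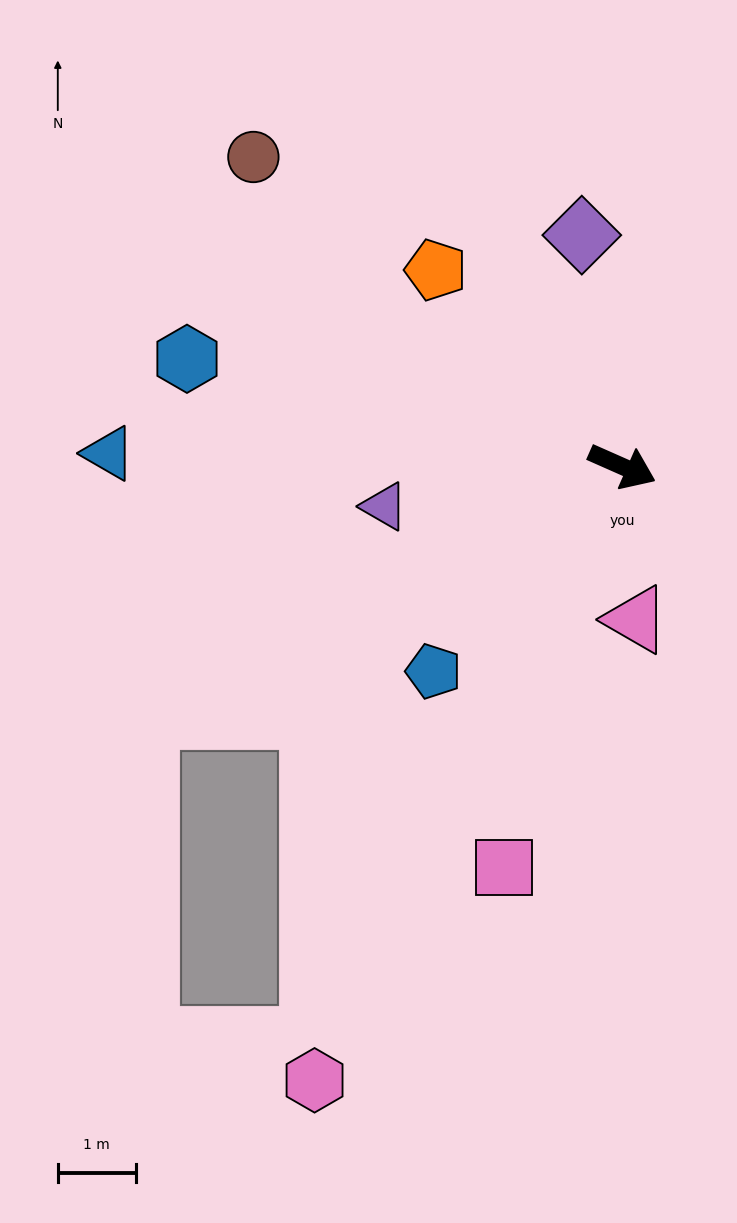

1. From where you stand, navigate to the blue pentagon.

turn right 109°, forward 3.6 m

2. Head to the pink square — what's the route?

turn right 83°, forward 5.4 m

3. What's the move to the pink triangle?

turn right 61°, forward 2.0 m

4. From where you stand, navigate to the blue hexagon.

turn right 170°, forward 5.8 m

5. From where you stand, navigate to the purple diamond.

turn left 124°, forward 3.0 m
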